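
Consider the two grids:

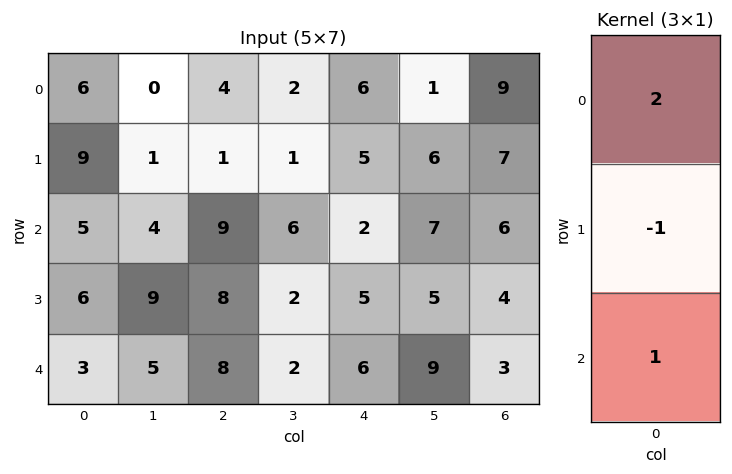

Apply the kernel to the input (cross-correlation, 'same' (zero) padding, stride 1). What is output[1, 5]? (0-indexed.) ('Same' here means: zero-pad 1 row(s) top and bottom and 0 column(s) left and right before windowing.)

The receptive field on the zero-padded input at this output position is [1 / 6 / 7]. Elementwise product with the kernel and sum: 1·2 + 6·-1 + 7·1.

3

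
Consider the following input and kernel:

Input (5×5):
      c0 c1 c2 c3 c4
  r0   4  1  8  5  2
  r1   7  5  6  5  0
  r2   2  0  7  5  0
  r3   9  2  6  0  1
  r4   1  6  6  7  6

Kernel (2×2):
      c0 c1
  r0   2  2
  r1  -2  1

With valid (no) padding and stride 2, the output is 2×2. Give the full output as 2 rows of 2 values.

Output[0,0]: The receptive field on the input at this output position is [4 1 / 7 5]. Elementwise product with the kernel and sum: 4·2 + 1·2 + 7·-2 + 5·1.
Output[0,1]: The receptive field on the input at this output position is [8 5 / 6 5]. Elementwise product with the kernel and sum: 8·2 + 5·2 + 6·-2 + 5·1.

1 19
-12 12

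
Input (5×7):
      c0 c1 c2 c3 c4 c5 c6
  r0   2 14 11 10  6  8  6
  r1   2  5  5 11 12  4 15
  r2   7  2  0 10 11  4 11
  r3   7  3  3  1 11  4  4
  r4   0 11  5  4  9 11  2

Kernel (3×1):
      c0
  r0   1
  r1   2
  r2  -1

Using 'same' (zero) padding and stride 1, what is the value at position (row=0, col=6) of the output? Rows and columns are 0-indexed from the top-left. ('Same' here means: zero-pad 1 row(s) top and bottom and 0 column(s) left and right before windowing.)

The receptive field on the zero-padded input at this output position is [0 / 6 / 15]. Elementwise product with the kernel and sum: 0·1 + 6·2 + 15·-1.

-3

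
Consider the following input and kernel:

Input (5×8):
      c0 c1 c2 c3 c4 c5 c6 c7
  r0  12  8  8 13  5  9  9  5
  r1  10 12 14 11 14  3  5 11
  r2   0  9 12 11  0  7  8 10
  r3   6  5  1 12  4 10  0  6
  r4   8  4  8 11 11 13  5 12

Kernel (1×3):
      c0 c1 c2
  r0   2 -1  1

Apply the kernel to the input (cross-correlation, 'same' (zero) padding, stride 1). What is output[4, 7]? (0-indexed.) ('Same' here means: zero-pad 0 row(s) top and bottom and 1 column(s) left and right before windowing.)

-2

The receptive field on the zero-padded input at this output position is [5 12 0]. Elementwise product with the kernel and sum: 5·2 + 12·-1 + 0·1.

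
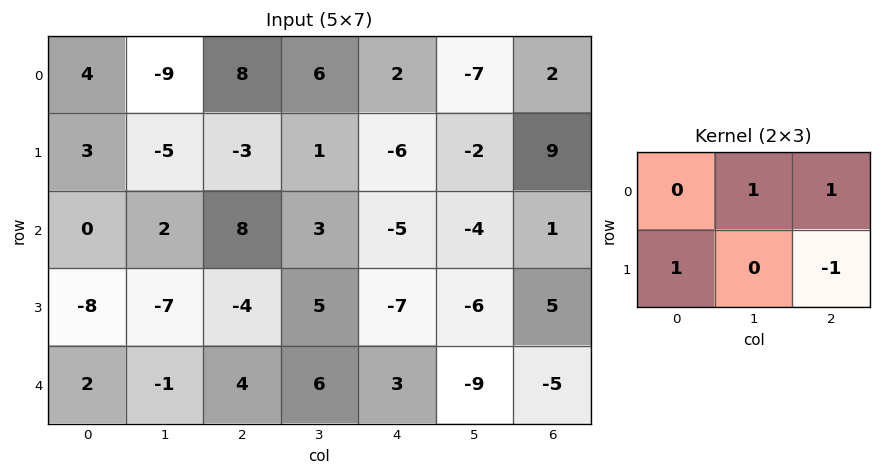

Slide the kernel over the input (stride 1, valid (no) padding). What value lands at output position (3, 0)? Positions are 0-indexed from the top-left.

The receptive field on the input at this output position is [-8 -7 -4 / 2 -1 4]. Elementwise product with the kernel and sum: -7·1 + -4·1 + 2·1 + 4·-1.

-13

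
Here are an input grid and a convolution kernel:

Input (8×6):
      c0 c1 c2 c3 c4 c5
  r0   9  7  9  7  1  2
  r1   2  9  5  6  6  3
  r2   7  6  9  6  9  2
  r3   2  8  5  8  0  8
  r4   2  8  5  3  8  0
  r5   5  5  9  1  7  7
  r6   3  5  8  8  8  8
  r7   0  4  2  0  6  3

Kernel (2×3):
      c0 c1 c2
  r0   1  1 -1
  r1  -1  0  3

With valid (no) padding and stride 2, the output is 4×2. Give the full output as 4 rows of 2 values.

Output[0,0]: The receptive field on the input at this output position is [9 7 9 / 2 9 5]. Elementwise product with the kernel and sum: 9·1 + 7·1 + 9·-1 + 2·-1 + 5·3.
Output[0,1]: The receptive field on the input at this output position is [9 7 1 / 5 6 6]. Elementwise product with the kernel and sum: 9·1 + 7·1 + 1·-1 + 5·-1 + 6·3.

20 28
17 1
27 12
6 24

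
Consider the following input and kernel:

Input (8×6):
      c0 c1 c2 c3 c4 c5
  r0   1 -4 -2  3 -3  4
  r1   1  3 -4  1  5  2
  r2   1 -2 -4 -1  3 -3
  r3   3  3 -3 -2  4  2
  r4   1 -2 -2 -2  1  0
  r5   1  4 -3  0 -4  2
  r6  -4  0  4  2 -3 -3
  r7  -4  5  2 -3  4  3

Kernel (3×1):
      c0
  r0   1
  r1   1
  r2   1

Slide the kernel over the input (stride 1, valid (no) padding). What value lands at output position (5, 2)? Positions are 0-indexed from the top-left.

3

The receptive field on the input at this output position is [-3 / 4 / 2]. Elementwise product with the kernel and sum: -3·1 + 4·1 + 2·1.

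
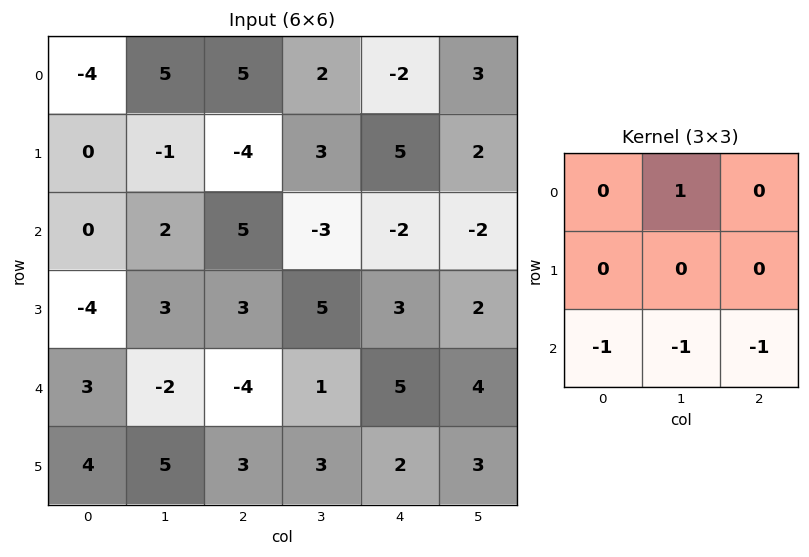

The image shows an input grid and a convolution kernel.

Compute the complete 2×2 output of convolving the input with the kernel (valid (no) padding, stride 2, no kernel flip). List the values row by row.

Output[0,0]: The receptive field on the input at this output position is [-4 5 5 / 0 -1 -4 / 0 2 5]. Elementwise product with the kernel and sum: 5·1 + 0·-1 + 2·-1 + 5·-1.
Output[0,1]: The receptive field on the input at this output position is [5 2 -2 / -4 3 5 / 5 -3 -2]. Elementwise product with the kernel and sum: 2·1 + 5·-1 + -3·-1 + -2·-1.

-2 2
5 -5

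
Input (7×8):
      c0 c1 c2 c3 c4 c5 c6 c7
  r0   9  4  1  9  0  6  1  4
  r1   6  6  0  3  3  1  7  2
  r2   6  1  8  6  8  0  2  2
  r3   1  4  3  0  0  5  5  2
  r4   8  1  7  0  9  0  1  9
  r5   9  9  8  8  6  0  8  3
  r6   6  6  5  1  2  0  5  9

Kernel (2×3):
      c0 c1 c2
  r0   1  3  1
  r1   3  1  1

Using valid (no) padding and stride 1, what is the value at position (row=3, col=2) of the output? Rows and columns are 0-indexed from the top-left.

33

The receptive field on the input at this output position is [3 0 0 / 7 0 9]. Elementwise product with the kernel and sum: 3·1 + 0·3 + 0·1 + 7·3 + 0·1 + 9·1.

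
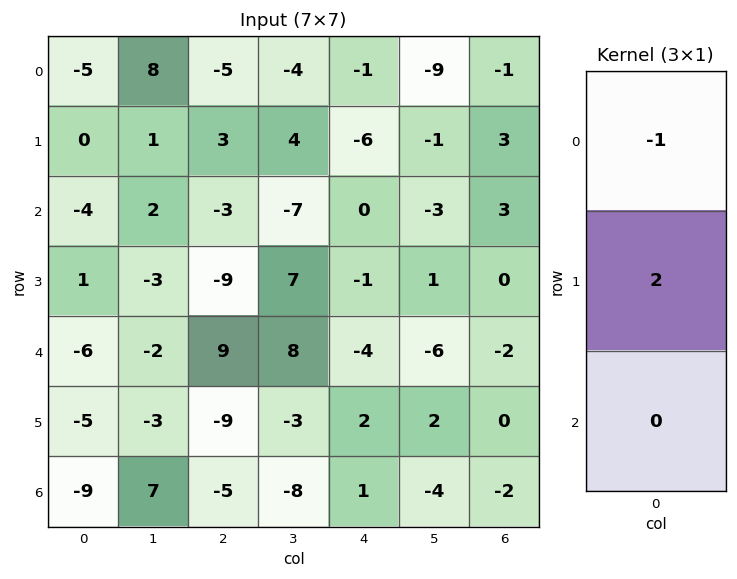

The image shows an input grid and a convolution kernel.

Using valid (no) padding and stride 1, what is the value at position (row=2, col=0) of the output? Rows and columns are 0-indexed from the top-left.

6

The receptive field on the input at this output position is [-4 / 1 / -6]. Elementwise product with the kernel and sum: -4·-1 + 1·2.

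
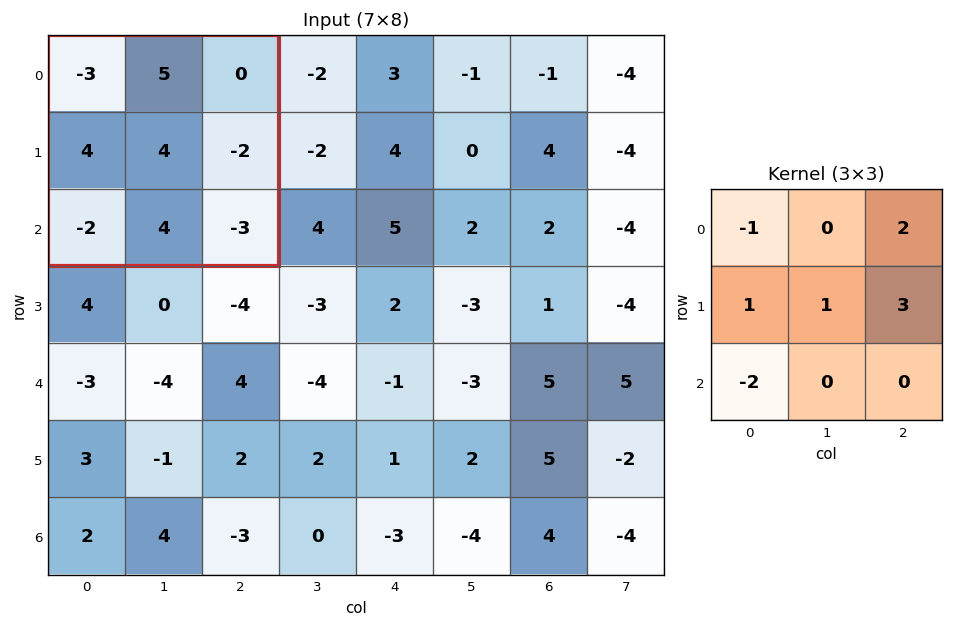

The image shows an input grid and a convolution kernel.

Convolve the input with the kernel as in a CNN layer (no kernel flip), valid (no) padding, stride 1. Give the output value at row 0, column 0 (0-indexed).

The receptive field on the input at this output position is [-3 5 0 / 4 4 -2 / -2 4 -3]. Elementwise product with the kernel and sum: -3·-1 + 0·2 + 4·1 + 4·1 + -2·3 + -2·-2.

9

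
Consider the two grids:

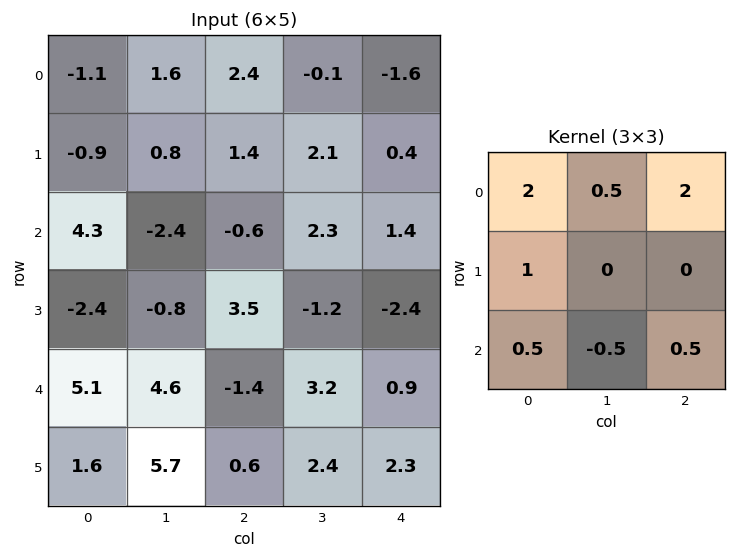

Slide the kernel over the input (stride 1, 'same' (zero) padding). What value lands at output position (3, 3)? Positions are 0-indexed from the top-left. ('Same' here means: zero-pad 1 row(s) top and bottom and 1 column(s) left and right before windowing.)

The receptive field on the zero-padded input at this output position is [-0.6 2.3 1.4 / 3.5 -1.2 -2.4 / -1.4 3.2 0.9]. Elementwise product with the kernel and sum: -0.6·2 + 2.3·0.5 + 1.4·2 + 3.5·1 + -1.4·0.5 + 3.2·-0.5 + 0.9·0.5.

4.4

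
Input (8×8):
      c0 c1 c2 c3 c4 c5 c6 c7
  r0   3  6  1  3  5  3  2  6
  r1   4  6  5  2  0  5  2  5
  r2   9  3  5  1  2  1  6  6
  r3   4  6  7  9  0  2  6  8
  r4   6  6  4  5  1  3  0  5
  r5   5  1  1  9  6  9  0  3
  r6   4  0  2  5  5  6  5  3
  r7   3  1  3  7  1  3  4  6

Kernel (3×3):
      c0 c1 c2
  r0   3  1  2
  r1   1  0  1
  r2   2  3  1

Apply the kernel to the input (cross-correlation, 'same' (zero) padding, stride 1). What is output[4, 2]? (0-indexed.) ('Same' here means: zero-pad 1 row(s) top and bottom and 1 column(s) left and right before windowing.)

68

The receptive field on the zero-padded input at this output position is [6 7 9 / 6 4 5 / 1 1 9]. Elementwise product with the kernel and sum: 6·3 + 7·1 + 9·2 + 6·1 + 5·1 + 1·2 + 1·3 + 9·1.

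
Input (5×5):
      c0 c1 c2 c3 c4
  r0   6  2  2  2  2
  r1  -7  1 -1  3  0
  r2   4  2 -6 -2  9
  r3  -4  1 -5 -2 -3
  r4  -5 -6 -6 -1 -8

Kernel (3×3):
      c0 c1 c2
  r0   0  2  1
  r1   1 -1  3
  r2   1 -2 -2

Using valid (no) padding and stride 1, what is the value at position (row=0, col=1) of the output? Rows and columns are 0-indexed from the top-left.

35

The receptive field on the input at this output position is [2 2 2 / 1 -1 3 / 2 -6 -2]. Elementwise product with the kernel and sum: 2·2 + 2·1 + 1·1 + -1·-1 + 3·3 + 2·1 + -6·-2 + -2·-2.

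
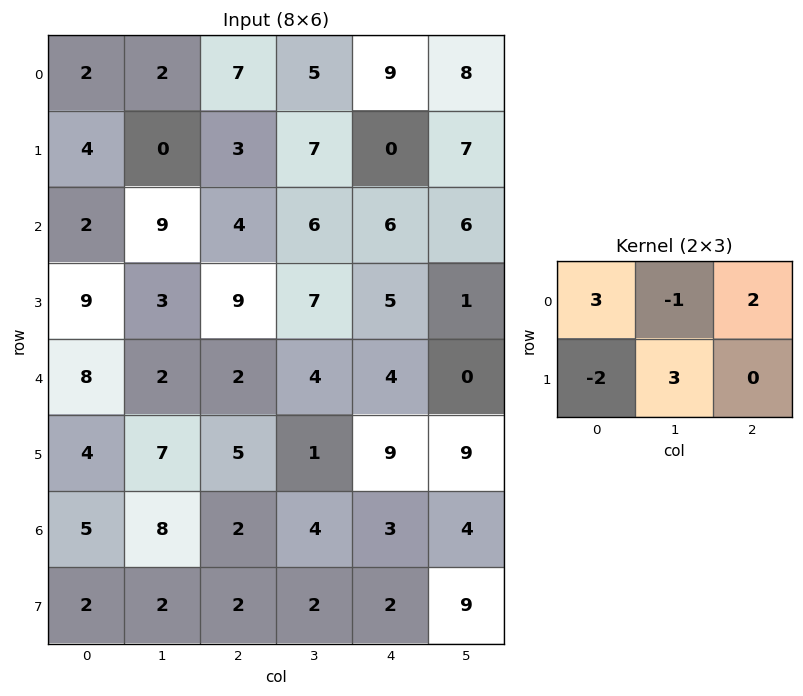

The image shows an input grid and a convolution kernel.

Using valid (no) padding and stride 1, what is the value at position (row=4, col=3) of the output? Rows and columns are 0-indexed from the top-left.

33

The receptive field on the input at this output position is [4 4 0 / 1 9 9]. Elementwise product with the kernel and sum: 4·3 + 4·-1 + 0·2 + 1·-2 + 9·3.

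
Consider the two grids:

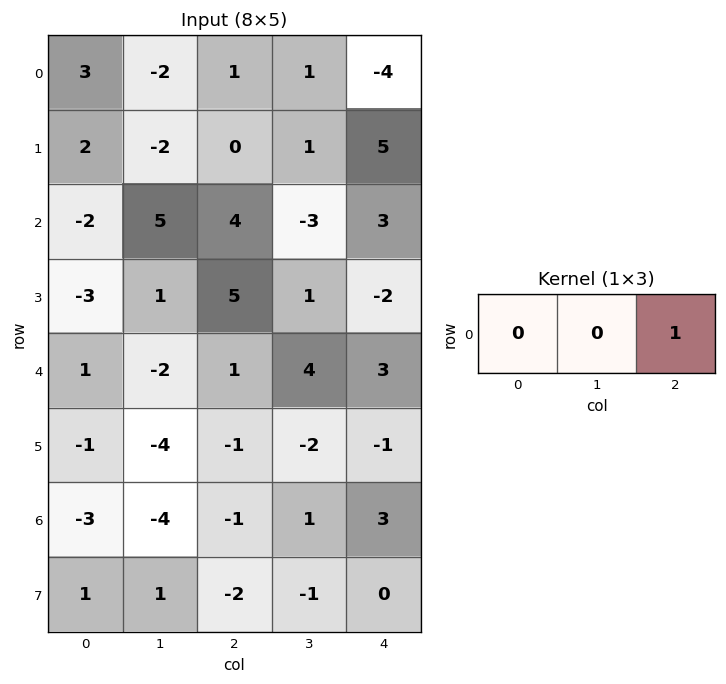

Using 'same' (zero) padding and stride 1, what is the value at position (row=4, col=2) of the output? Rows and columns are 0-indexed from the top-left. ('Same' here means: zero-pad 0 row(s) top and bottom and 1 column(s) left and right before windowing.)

The receptive field on the zero-padded input at this output position is [-2 1 4]. Elementwise product with the kernel and sum: 4·1.

4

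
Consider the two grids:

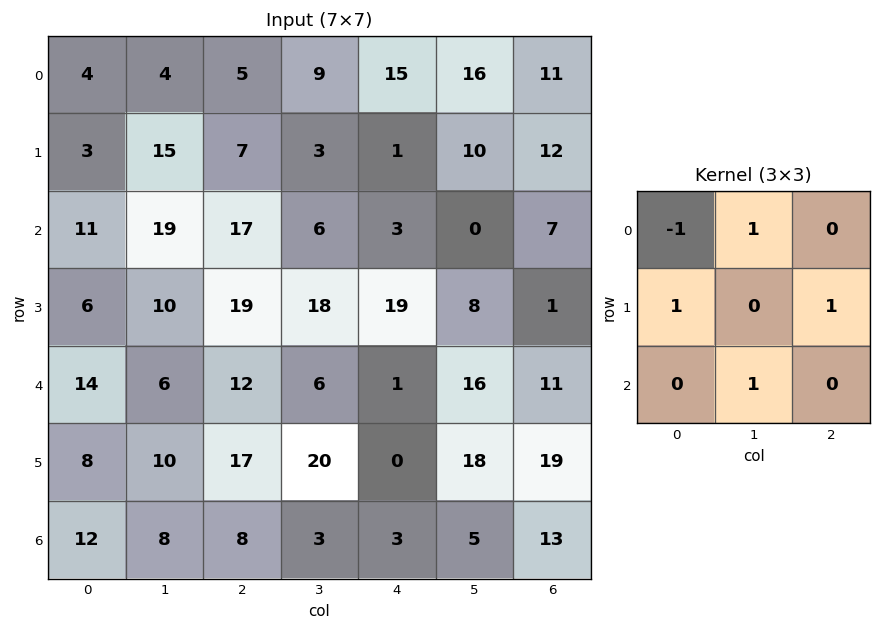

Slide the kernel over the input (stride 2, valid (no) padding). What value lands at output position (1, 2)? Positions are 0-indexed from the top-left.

33

The receptive field on the input at this output position is [3 0 7 / 19 8 1 / 1 16 11]. Elementwise product with the kernel and sum: 3·-1 + 0·1 + 19·1 + 1·1 + 16·1.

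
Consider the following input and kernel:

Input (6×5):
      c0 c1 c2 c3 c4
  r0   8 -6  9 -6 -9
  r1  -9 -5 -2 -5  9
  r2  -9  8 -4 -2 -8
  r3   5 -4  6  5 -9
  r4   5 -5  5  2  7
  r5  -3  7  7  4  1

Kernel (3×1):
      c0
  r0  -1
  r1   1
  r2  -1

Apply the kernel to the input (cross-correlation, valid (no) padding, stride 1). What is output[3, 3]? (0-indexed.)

The receptive field on the input at this output position is [5 / 2 / 4]. Elementwise product with the kernel and sum: 5·-1 + 2·1 + 4·-1.

-7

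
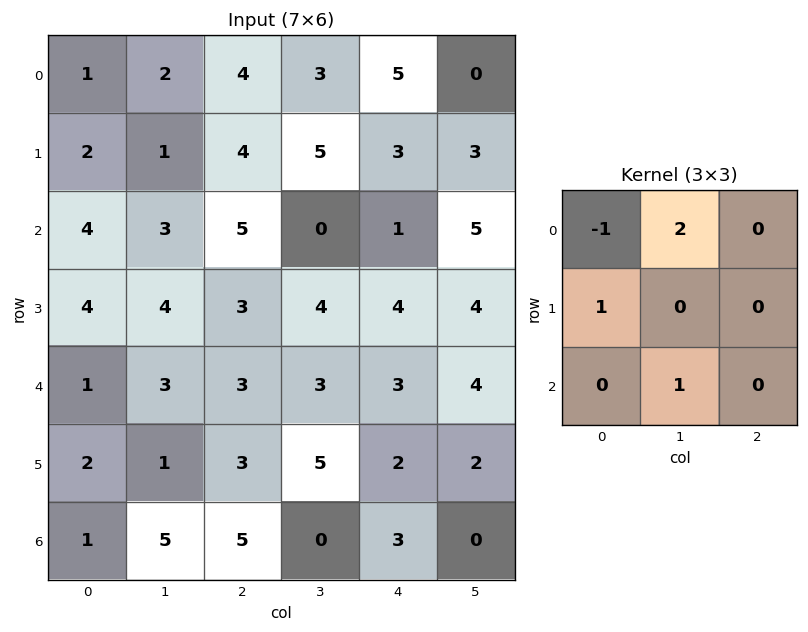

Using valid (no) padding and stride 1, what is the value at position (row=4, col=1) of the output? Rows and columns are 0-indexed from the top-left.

9

The receptive field on the input at this output position is [3 3 3 / 1 3 5 / 5 5 0]. Elementwise product with the kernel and sum: 3·-1 + 3·2 + 1·1 + 5·1.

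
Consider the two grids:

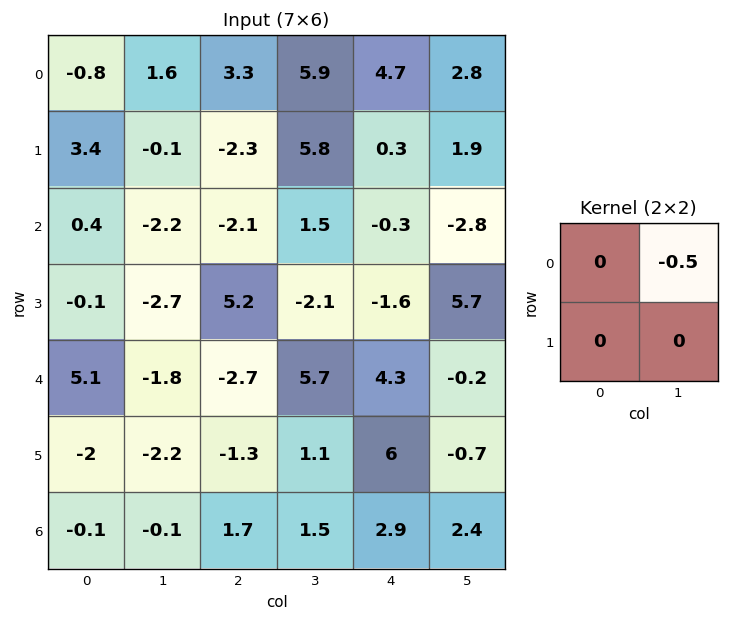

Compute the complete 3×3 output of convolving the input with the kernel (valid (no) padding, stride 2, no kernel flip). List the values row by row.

-0.8 -2.95 -1.4
1.1 -0.75 1.4
0.9 -2.85 0.1

Output[0,0]: The receptive field on the input at this output position is [-0.8 1.6 / 3.4 -0.1]. Elementwise product with the kernel and sum: 1.6·-0.5.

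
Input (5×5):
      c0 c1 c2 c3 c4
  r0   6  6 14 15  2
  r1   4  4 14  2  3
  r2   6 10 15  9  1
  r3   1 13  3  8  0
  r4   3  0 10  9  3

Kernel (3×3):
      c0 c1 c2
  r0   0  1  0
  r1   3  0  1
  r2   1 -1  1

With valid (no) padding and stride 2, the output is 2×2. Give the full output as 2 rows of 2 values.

43 67
29 22

Output[0,0]: The receptive field on the input at this output position is [6 6 14 / 4 4 14 / 6 10 15]. Elementwise product with the kernel and sum: 6·1 + 4·3 + 14·1 + 6·1 + 10·-1 + 15·1.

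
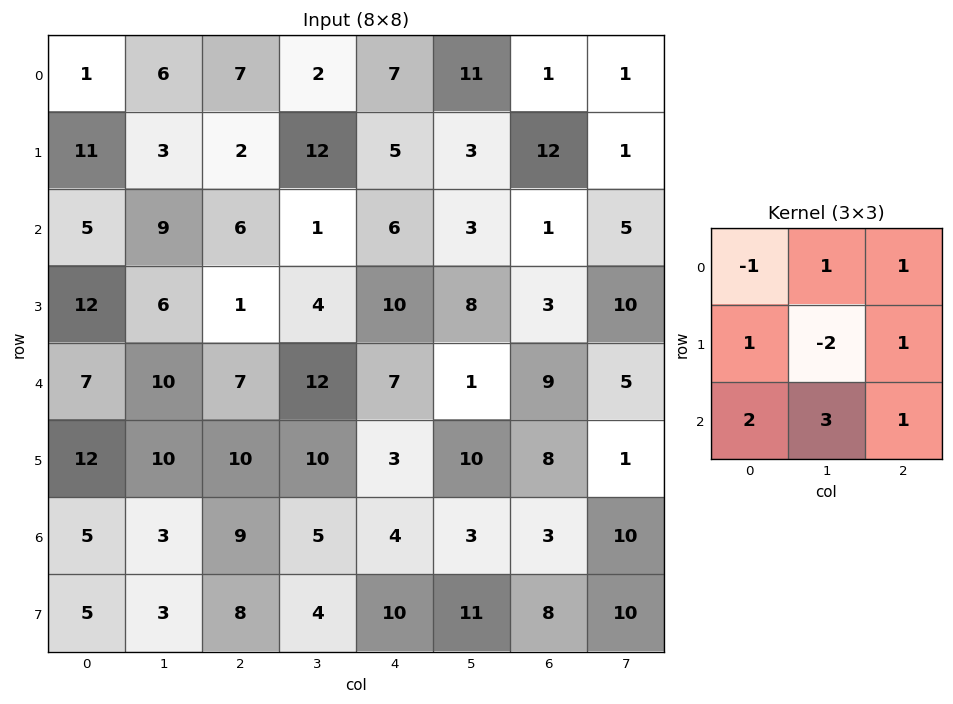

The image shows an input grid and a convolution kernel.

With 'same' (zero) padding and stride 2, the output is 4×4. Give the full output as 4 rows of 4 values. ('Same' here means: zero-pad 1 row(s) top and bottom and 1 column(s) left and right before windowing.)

40 18 41 53
55 28 34 51
60 67 52 38
33 34 52 62

Output[0,0]: The receptive field on the zero-padded input at this output position is [0 0 0 / 0 1 6 / 0 11 3]. Elementwise product with the kernel and sum: 0·-1 + 0·1 + 0·1 + 0·1 + 1·-2 + 6·1 + 0·2 + 11·3 + 3·1.
Output[0,1]: The receptive field on the zero-padded input at this output position is [0 0 0 / 6 7 2 / 3 2 12]. Elementwise product with the kernel and sum: 0·-1 + 0·1 + 0·1 + 6·1 + 7·-2 + 2·1 + 3·2 + 2·3 + 12·1.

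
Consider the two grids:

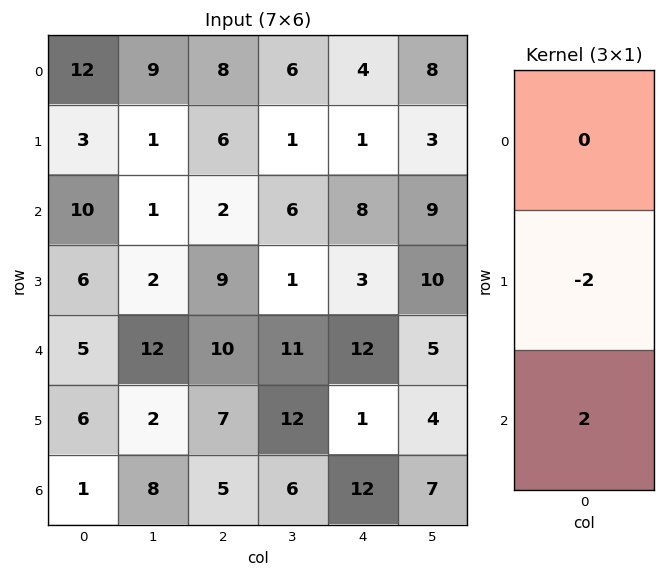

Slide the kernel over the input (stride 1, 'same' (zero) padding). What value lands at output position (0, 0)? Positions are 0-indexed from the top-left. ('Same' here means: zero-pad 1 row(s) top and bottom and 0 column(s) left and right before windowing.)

-18

The receptive field on the zero-padded input at this output position is [0 / 12 / 3]. Elementwise product with the kernel and sum: 12·-2 + 3·2.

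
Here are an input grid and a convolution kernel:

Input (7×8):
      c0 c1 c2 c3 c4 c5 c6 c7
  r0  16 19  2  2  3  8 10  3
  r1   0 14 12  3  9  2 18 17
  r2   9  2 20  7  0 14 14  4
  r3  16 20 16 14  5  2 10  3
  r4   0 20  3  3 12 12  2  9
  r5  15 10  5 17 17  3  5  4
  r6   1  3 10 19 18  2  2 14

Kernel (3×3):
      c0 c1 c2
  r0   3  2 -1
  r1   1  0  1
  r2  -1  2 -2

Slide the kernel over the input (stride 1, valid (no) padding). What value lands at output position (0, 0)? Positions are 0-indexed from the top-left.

51

The receptive field on the input at this output position is [16 19 2 / 0 14 12 / 9 2 20]. Elementwise product with the kernel and sum: 16·3 + 19·2 + 2·-1 + 0·1 + 12·1 + 9·-1 + 2·2 + 20·-2.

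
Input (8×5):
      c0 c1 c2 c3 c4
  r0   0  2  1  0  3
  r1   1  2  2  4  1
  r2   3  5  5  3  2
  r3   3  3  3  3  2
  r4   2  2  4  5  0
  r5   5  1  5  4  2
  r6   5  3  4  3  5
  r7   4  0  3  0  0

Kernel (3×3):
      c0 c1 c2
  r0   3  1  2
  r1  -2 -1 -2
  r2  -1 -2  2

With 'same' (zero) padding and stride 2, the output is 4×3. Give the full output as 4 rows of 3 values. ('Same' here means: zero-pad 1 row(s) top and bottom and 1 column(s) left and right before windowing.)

Output[0,0]: The receptive field on the zero-padded input at this output position is [0 0 0 / 0 0 2 / 0 1 2]. Elementwise product with the kernel and sum: 0·3 + 0·1 + 0·2 + 0·-2 + 0·-1 + 2·-2 + 0·-1 + 1·-2 + 2·2.
Output[0,1]: The receptive field on the zero-padded input at this output position is [0 0 0 / 2 1 0 / 2 2 4]. Elementwise product with the kernel and sum: 0·3 + 0·1 + 0·2 + 2·-2 + 1·-1 + 0·-2 + 2·-1 + 2·-2 + 4·2.

-2 -3 -9
-8 -8 -2
-5 -3 -7
-12 -6 3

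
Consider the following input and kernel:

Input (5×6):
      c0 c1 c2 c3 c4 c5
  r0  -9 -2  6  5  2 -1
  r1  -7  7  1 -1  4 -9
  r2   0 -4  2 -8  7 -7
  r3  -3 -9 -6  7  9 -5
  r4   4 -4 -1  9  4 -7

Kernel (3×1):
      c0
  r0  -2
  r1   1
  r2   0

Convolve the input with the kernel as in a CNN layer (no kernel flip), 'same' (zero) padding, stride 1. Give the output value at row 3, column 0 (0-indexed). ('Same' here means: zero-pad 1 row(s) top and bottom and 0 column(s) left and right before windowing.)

The receptive field on the zero-padded input at this output position is [0 / -3 / 4]. Elementwise product with the kernel and sum: 0·-2 + -3·1.

-3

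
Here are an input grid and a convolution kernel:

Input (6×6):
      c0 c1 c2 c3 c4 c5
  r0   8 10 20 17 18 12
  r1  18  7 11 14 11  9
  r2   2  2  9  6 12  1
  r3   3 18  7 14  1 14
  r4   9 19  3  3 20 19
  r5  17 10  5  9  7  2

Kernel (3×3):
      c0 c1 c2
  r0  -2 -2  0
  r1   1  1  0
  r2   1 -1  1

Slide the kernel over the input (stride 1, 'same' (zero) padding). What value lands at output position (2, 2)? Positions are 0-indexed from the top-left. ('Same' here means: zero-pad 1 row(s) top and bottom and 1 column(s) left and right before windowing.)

The receptive field on the zero-padded input at this output position is [7 11 14 / 2 9 6 / 18 7 14]. Elementwise product with the kernel and sum: 7·-2 + 11·-2 + 2·1 + 9·1 + 18·1 + 7·-1 + 14·1.

0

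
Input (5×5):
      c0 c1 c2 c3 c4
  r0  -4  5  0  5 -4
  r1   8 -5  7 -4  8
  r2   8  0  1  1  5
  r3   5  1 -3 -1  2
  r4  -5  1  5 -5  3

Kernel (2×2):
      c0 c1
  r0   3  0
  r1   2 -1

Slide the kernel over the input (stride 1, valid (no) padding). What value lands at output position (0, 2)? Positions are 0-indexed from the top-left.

18

The receptive field on the input at this output position is [0 5 / 7 -4]. Elementwise product with the kernel and sum: 0·3 + 7·2 + -4·-1.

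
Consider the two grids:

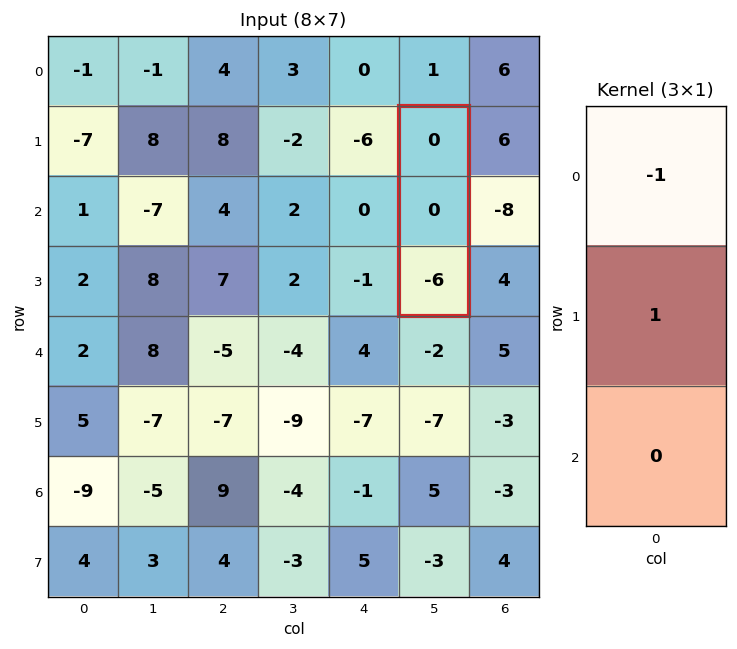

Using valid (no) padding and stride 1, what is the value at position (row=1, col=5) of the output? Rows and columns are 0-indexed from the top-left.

0

The receptive field on the input at this output position is [0 / 0 / -6]. Elementwise product with the kernel and sum: 0·-1 + 0·1.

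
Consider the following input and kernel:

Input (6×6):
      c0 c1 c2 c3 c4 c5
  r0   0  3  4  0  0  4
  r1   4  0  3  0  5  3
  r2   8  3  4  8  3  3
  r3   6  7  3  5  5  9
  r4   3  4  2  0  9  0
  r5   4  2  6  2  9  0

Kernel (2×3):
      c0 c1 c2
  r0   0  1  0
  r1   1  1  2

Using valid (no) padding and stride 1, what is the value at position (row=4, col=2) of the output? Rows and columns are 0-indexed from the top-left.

The receptive field on the input at this output position is [2 0 9 / 6 2 9]. Elementwise product with the kernel and sum: 0·1 + 6·1 + 2·1 + 9·2.

26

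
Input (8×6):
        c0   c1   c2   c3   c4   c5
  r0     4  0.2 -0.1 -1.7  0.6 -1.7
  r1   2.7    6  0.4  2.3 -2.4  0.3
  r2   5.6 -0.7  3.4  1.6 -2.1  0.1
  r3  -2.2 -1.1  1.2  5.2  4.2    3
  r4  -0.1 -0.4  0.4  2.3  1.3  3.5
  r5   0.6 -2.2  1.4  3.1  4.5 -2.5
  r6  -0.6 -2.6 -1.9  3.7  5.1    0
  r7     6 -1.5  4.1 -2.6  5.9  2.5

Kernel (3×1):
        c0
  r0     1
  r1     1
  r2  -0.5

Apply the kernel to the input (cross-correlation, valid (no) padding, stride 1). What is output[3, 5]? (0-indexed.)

7.75

The receptive field on the input at this output position is [3 / 3.5 / -2.5]. Elementwise product with the kernel and sum: 3·1 + 3.5·1 + -2.5·-0.5.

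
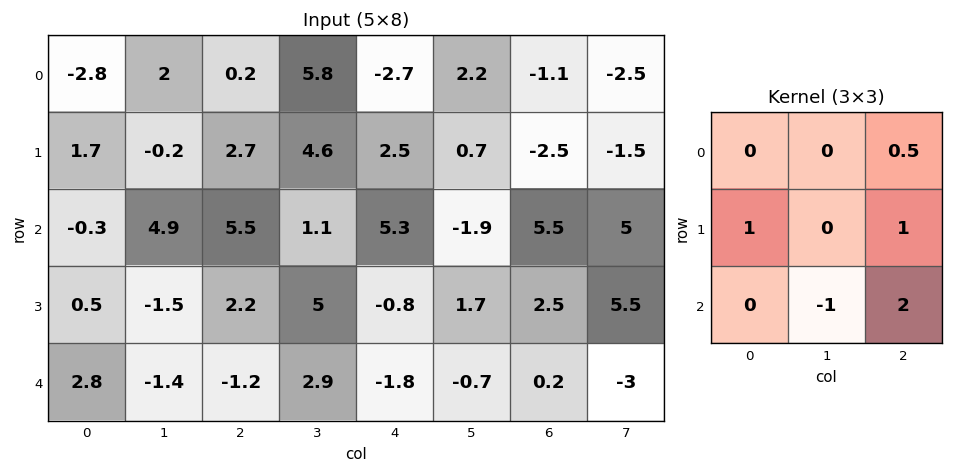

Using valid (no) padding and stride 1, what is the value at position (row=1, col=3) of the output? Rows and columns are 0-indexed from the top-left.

3.75

The receptive field on the input at this output position is [4.6 2.5 0.7 / 1.1 5.3 -1.9 / 5 -0.8 1.7]. Elementwise product with the kernel and sum: 0.7·0.5 + 1.1·1 + -1.9·1 + -0.8·-1 + 1.7·2.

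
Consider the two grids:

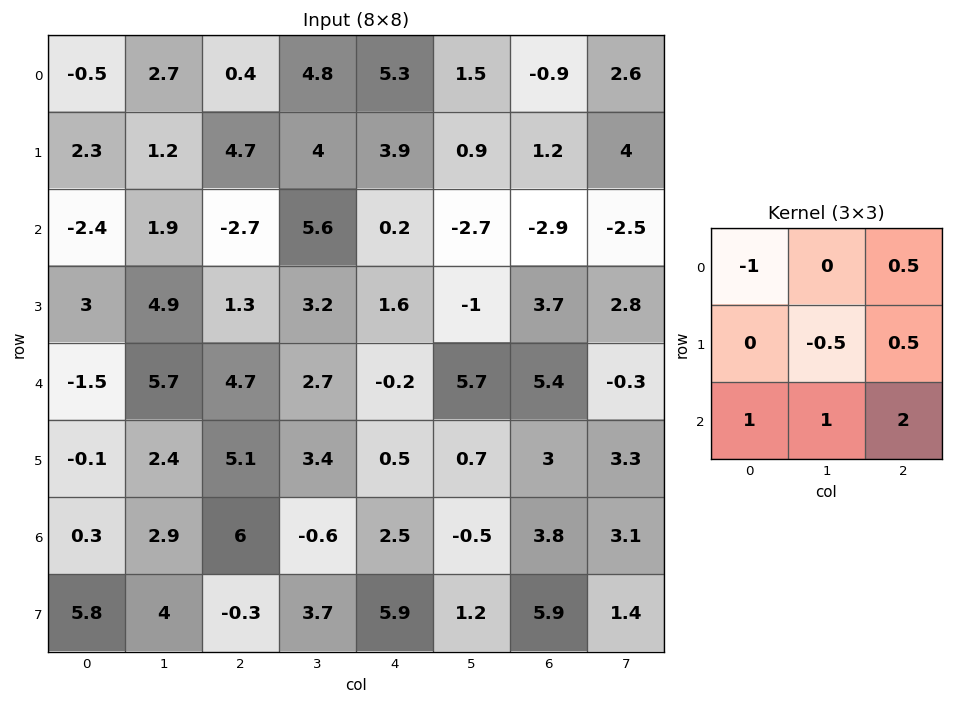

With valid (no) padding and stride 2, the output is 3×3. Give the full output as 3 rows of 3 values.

Output[0,0]: The receptive field on the input at this output position is [-0.5 2.7 0.4 / 2.3 1.2 4.7 / -2.4 1.9 -2.7]. Elementwise product with the kernel and sum: -0.5·-1 + 0.4·0.5 + 1.2·-0.5 + 4.7·0.5 + -2.4·1 + 1.9·1 + -2.7·2.
Output[0,1]: The receptive field on the input at this output position is [0.4 4.8 5.3 / 4.7 4 3.9 / -2.7 5.6 0.2]. Elementwise product with the kernel and sum: 0.4·-1 + 5.3·0.5 + 4·-0.5 + 3.9·0.5 + -2.7·1 + 5.6·1 + 0.2·2.

-3.45 5.5 -13.9
12.85 9 17
20.4 4.15 13.65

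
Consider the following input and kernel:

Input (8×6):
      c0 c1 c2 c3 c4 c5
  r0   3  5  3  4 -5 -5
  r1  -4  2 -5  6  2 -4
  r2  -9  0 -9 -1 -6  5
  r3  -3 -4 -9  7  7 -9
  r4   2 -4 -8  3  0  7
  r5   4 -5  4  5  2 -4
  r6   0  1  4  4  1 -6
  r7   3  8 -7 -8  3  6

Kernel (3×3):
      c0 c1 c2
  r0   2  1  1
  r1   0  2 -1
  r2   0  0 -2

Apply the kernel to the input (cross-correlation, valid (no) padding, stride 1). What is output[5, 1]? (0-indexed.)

The receptive field on the input at this output position is [-5 4 5 / 1 4 4 / 8 -7 -8]. Elementwise product with the kernel and sum: -5·2 + 4·1 + 5·1 + 4·2 + 4·-1 + -8·-2.

19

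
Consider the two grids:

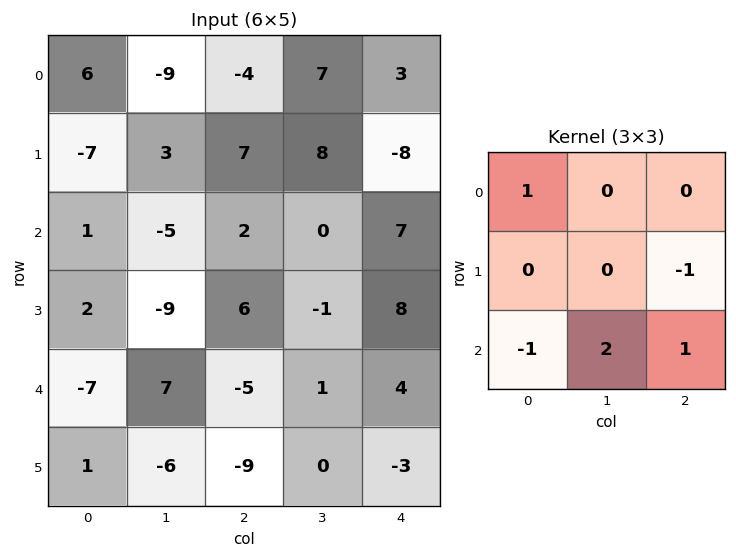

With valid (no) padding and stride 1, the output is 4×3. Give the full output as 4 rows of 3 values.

-10 -8 9
-23 23 0
11 -20 5
-15 -22 8

Output[0,0]: The receptive field on the input at this output position is [6 -9 -4 / -7 3 7 / 1 -5 2]. Elementwise product with the kernel and sum: 6·1 + 7·-1 + 1·-1 + -5·2 + 2·1.
Output[0,1]: The receptive field on the input at this output position is [-9 -4 7 / 3 7 8 / -5 2 0]. Elementwise product with the kernel and sum: -9·1 + 8·-1 + -5·-1 + 2·2 + 0·1.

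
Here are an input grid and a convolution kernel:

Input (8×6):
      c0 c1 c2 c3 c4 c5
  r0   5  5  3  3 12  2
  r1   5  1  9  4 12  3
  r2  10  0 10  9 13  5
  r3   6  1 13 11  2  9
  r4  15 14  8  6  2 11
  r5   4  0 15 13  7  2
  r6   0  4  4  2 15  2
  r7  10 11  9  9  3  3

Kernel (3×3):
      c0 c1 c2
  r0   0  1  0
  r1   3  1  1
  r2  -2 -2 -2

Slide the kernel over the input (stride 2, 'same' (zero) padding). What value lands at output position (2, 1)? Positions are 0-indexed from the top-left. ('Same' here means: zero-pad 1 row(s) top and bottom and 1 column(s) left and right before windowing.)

The receptive field on the zero-padded input at this output position is [1 13 11 / 14 8 6 / 0 15 13]. Elementwise product with the kernel and sum: 13·1 + 14·3 + 8·1 + 6·1 + 0·-2 + 15·-2 + 13·-2.

13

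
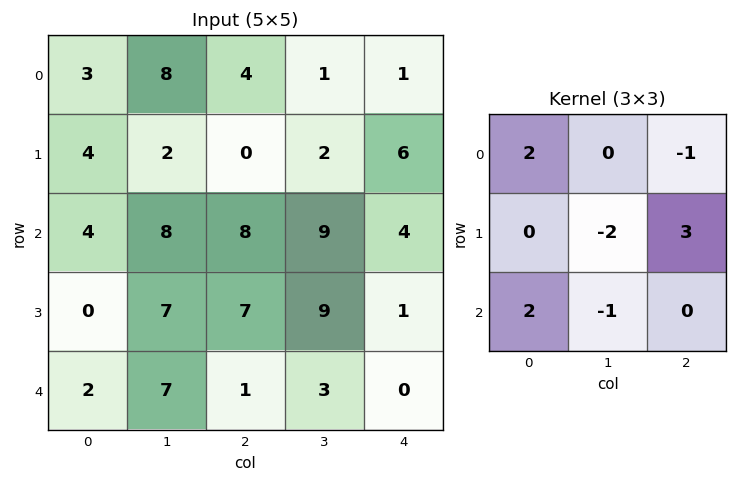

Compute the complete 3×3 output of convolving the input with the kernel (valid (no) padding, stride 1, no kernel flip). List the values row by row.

-2 29 28
9 20 -7
4 33 -4

Output[0,0]: The receptive field on the input at this output position is [3 8 4 / 4 2 0 / 4 8 8]. Elementwise product with the kernel and sum: 3·2 + 4·-1 + 2·-2 + 0·3 + 4·2 + 8·-1.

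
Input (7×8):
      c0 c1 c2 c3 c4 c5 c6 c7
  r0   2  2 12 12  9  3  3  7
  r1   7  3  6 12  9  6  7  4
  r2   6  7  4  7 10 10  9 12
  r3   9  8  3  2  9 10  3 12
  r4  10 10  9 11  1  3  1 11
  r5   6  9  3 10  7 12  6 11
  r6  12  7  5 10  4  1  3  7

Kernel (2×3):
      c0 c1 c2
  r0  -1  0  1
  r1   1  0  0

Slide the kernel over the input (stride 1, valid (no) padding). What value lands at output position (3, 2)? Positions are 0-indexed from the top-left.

The receptive field on the input at this output position is [3 2 9 / 9 11 1]. Elementwise product with the kernel and sum: 3·-1 + 9·1 + 9·1.

15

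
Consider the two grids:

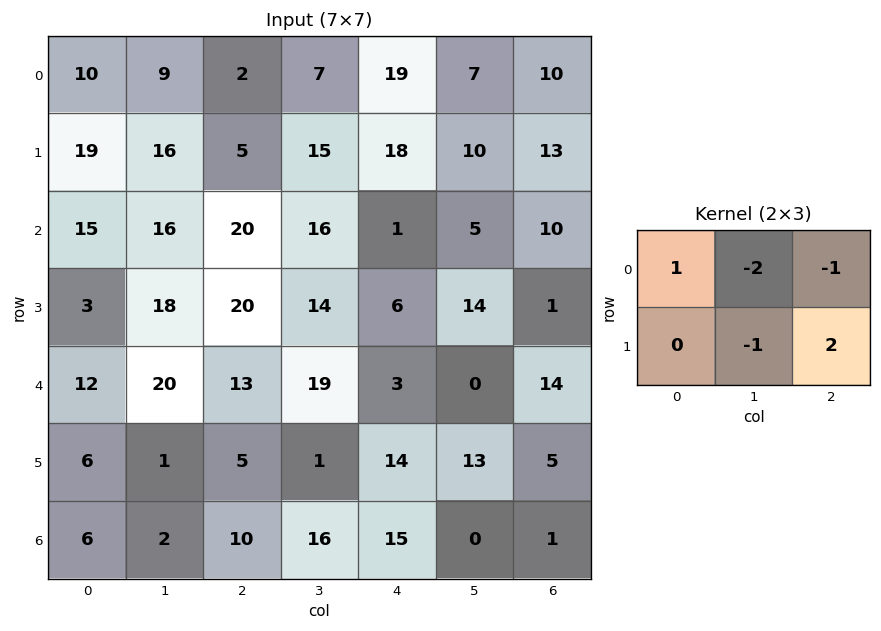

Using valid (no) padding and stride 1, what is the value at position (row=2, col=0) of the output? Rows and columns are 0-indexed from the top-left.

The receptive field on the input at this output position is [15 16 20 / 3 18 20]. Elementwise product with the kernel and sum: 15·1 + 16·-2 + 20·-1 + 18·-1 + 20·2.

-15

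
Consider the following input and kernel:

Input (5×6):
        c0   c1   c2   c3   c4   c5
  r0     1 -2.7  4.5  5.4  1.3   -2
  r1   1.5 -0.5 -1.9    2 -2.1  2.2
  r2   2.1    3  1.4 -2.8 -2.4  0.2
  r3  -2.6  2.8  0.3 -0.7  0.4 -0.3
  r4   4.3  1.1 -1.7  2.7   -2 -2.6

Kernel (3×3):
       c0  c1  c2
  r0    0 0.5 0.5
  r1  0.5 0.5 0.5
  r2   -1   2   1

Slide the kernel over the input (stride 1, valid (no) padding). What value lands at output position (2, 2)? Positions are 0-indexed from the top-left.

The receptive field on the input at this output position is [1.4 -2.8 -2.4 / 0.3 -0.7 0.4 / -1.7 2.7 -2]. Elementwise product with the kernel and sum: -2.8·0.5 + -2.4·0.5 + 0.3·0.5 + -0.7·0.5 + 0.4·0.5 + -1.7·-1 + 2.7·2 + -2·1.

2.5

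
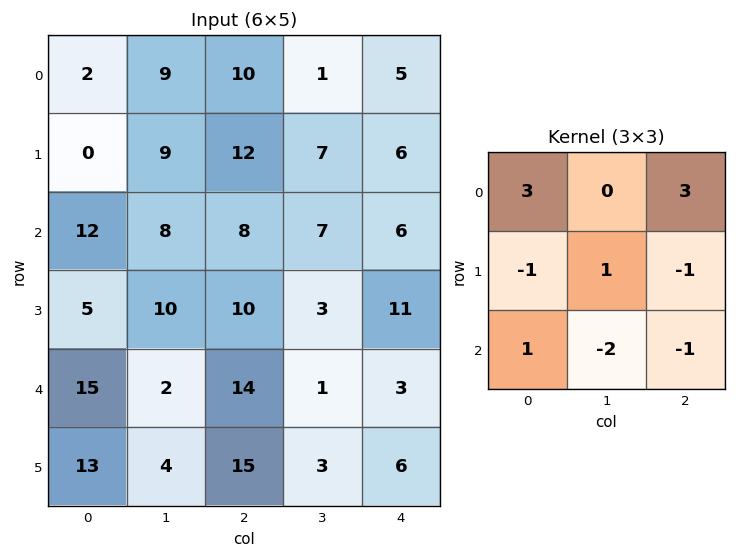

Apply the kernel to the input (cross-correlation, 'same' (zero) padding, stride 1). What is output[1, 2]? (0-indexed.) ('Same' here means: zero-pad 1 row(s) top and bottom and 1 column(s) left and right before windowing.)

11

The receptive field on the zero-padded input at this output position is [9 10 1 / 9 12 7 / 8 8 7]. Elementwise product with the kernel and sum: 9·3 + 1·3 + 9·-1 + 12·1 + 7·-1 + 8·1 + 8·-2 + 7·-1.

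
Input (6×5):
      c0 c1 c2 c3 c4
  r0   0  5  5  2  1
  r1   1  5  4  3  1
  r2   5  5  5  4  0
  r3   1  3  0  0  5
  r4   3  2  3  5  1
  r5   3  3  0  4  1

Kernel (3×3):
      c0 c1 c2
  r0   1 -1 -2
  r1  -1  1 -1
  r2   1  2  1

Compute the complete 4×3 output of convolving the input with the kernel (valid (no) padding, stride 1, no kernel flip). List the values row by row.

5 11 12
-10 -6 3
2 2 10
3 6 0

Output[0,0]: The receptive field on the input at this output position is [0 5 5 / 1 5 4 / 5 5 5]. Elementwise product with the kernel and sum: 0·1 + 5·-1 + 5·-2 + 1·-1 + 5·1 + 4·-1 + 5·1 + 5·2 + 5·1.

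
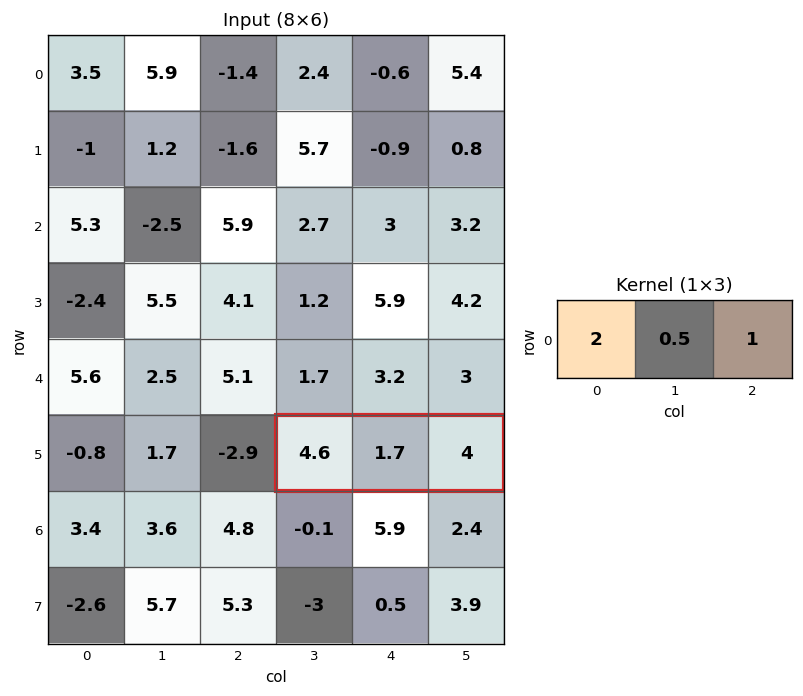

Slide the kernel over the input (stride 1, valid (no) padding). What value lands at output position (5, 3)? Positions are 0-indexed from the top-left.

The receptive field on the input at this output position is [4.6 1.7 4]. Elementwise product with the kernel and sum: 4.6·2 + 1.7·0.5 + 4·1.

14.05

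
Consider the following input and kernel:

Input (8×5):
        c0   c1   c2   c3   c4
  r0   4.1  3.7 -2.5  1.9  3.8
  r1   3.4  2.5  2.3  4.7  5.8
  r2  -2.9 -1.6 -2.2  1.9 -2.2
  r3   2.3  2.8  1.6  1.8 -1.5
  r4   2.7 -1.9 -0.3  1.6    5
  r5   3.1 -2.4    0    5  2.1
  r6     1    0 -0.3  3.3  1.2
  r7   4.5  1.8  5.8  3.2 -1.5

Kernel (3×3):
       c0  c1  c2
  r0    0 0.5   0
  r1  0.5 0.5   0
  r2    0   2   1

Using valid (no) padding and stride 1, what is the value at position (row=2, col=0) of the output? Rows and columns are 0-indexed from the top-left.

The receptive field on the input at this output position is [-2.9 -1.6 -2.2 / 2.3 2.8 1.6 / 2.7 -1.9 -0.3]. Elementwise product with the kernel and sum: -1.6·0.5 + 2.3·0.5 + 2.8·0.5 + -1.9·2 + -0.3·1.

-2.35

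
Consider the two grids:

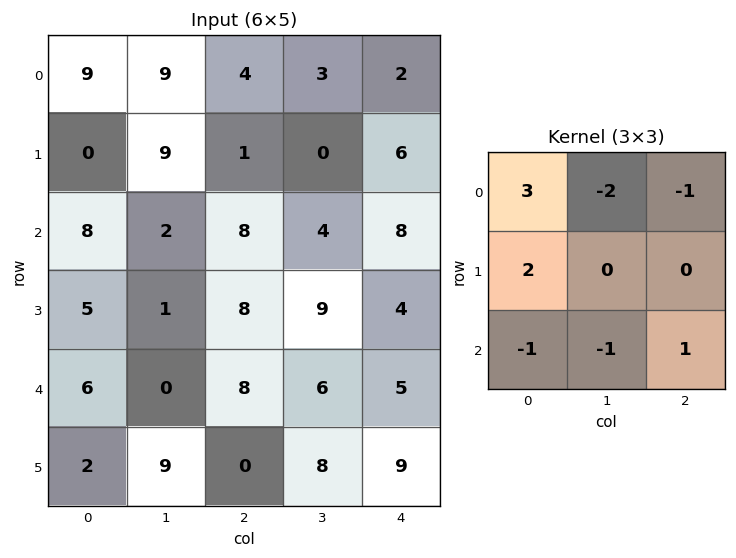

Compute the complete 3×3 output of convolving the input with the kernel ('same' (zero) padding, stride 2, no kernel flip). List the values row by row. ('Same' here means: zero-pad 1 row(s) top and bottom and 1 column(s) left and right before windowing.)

Output[0,0]: The receptive field on the zero-padded input at this output position is [0 0 0 / 0 9 9 / 0 0 9]. Elementwise product with the kernel and sum: 0·3 + 0·-2 + 0·-1 + 0·2 + 0·-1 + 0·-1 + 9·1.
Output[0,1]: The receptive field on the zero-padded input at this output position is [0 0 0 / 9 4 3 / 9 1 0]. Elementwise product with the kernel and sum: 0·3 + 0·-2 + 0·-1 + 9·2 + 9·-1 + 1·-1 + 0·1.

9 8 0
-13 29 -17
-4 -23 14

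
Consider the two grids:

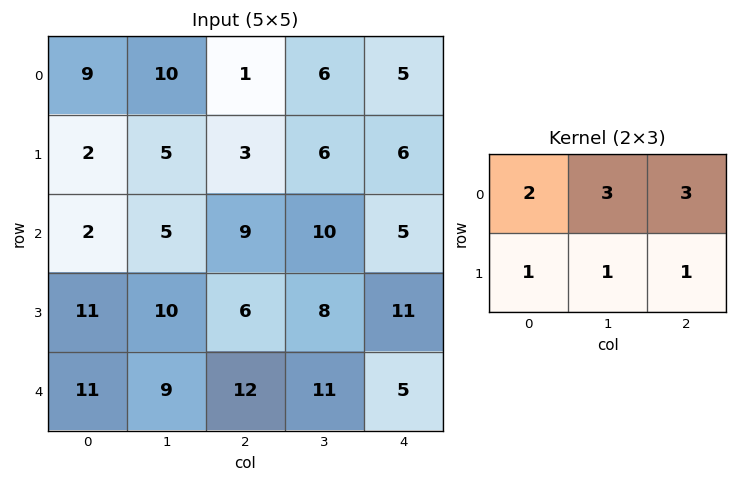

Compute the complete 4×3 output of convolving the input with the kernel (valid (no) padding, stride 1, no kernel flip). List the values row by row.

61 55 50
44 61 66
73 91 88
102 94 97

Output[0,0]: The receptive field on the input at this output position is [9 10 1 / 2 5 3]. Elementwise product with the kernel and sum: 9·2 + 10·3 + 1·3 + 2·1 + 5·1 + 3·1.
Output[0,1]: The receptive field on the input at this output position is [10 1 6 / 5 3 6]. Elementwise product with the kernel and sum: 10·2 + 1·3 + 6·3 + 5·1 + 3·1 + 6·1.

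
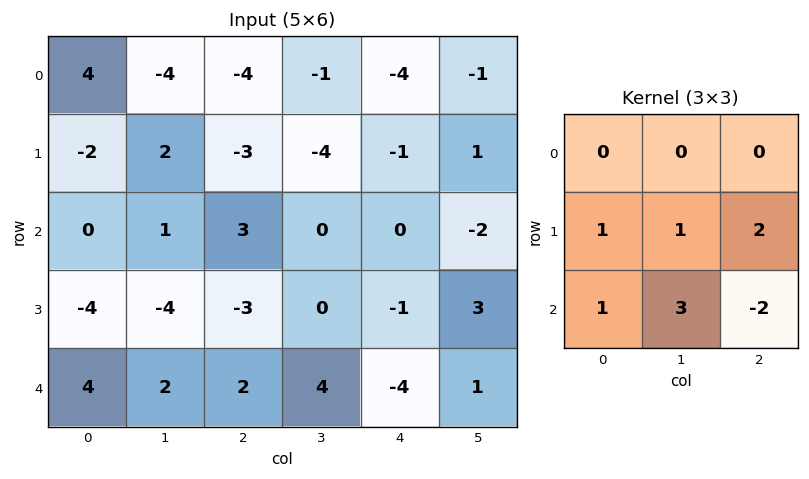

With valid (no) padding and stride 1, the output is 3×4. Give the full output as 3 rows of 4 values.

-9 1 -6 1
-3 -9 2 -13
-8 -7 17 -5

Output[0,0]: The receptive field on the input at this output position is [4 -4 -4 / -2 2 -3 / 0 1 3]. Elementwise product with the kernel and sum: -2·1 + 2·1 + -3·2 + 0·1 + 1·3 + 3·-2.
Output[0,1]: The receptive field on the input at this output position is [-4 -4 -1 / 2 -3 -4 / 1 3 0]. Elementwise product with the kernel and sum: 2·1 + -3·1 + -4·2 + 1·1 + 3·3 + 0·-2.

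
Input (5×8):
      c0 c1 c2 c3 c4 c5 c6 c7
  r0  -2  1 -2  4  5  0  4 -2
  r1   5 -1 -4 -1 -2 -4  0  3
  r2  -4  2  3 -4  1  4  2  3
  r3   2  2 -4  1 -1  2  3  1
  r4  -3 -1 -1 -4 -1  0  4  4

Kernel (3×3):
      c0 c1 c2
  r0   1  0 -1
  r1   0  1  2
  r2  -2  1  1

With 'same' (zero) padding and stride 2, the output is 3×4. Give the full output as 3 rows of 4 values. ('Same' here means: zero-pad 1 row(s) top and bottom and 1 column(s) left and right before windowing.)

4 3 1 11
5 -12 11 1
-7 -8 -2 13

Output[0,0]: The receptive field on the zero-padded input at this output position is [0 0 0 / 0 -2 1 / 0 5 -1]. Elementwise product with the kernel and sum: 0·1 + 0·-1 + -2·1 + 1·2 + 0·-2 + 5·1 + -1·1.
Output[0,1]: The receptive field on the zero-padded input at this output position is [0 0 0 / 1 -2 4 / -1 -4 -1]. Elementwise product with the kernel and sum: 0·1 + 0·-1 + -2·1 + 4·2 + -1·-2 + -4·1 + -1·1.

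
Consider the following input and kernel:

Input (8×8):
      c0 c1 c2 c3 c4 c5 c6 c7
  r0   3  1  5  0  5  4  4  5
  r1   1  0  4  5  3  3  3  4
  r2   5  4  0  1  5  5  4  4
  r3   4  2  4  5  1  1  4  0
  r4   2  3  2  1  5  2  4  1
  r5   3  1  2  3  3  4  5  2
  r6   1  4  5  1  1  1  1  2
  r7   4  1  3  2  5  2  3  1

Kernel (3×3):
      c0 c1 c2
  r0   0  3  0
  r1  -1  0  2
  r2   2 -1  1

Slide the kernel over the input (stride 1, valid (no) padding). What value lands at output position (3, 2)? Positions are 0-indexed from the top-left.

27

The receptive field on the input at this output position is [4 5 1 / 2 1 5 / 2 3 3]. Elementwise product with the kernel and sum: 5·3 + 2·-1 + 5·2 + 2·2 + 3·-1 + 3·1.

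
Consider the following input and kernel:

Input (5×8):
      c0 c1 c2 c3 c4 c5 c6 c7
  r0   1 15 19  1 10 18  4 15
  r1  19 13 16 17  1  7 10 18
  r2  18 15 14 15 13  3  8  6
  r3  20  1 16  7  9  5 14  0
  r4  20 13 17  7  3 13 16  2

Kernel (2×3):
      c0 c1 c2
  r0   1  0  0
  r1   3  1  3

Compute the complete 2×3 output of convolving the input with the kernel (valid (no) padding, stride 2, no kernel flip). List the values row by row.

Output[0,0]: The receptive field on the input at this output position is [1 15 19 / 19 13 16]. Elementwise product with the kernel and sum: 1·1 + 19·3 + 13·1 + 16·3.
Output[0,1]: The receptive field on the input at this output position is [19 1 10 / 16 17 1]. Elementwise product with the kernel and sum: 19·1 + 16·3 + 17·1 + 1·3.

119 87 50
127 96 87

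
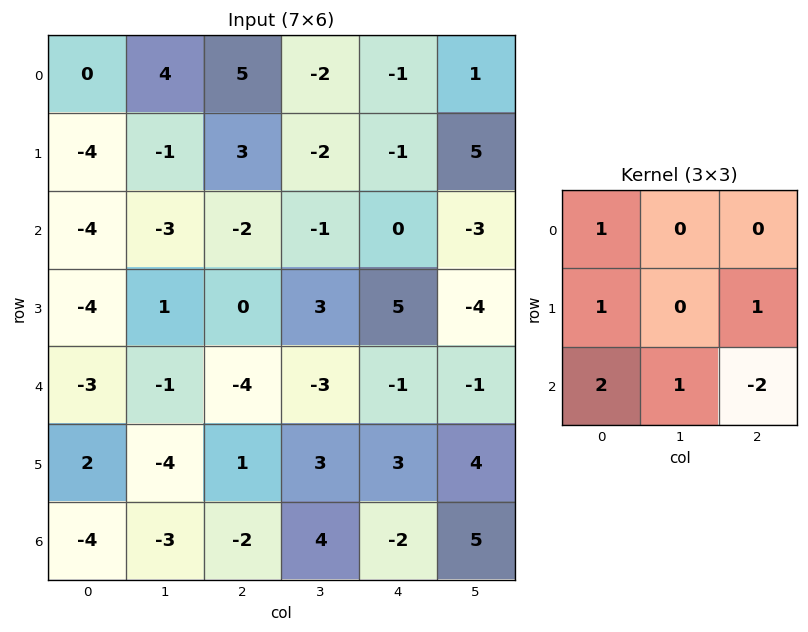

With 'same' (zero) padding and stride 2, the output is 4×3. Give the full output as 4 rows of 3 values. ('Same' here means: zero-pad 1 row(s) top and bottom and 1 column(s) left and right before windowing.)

Output[0,0]: The receptive field on the zero-padded input at this output position is [0 0 0 / 0 0 4 / 0 -4 -1]. Elementwise product with the kernel and sum: 0·1 + 0·1 + 4·1 + 0·2 + -4·1 + -1·-2.

2 7 -16
-9 -9 13
9 -16 0
-3 -3 12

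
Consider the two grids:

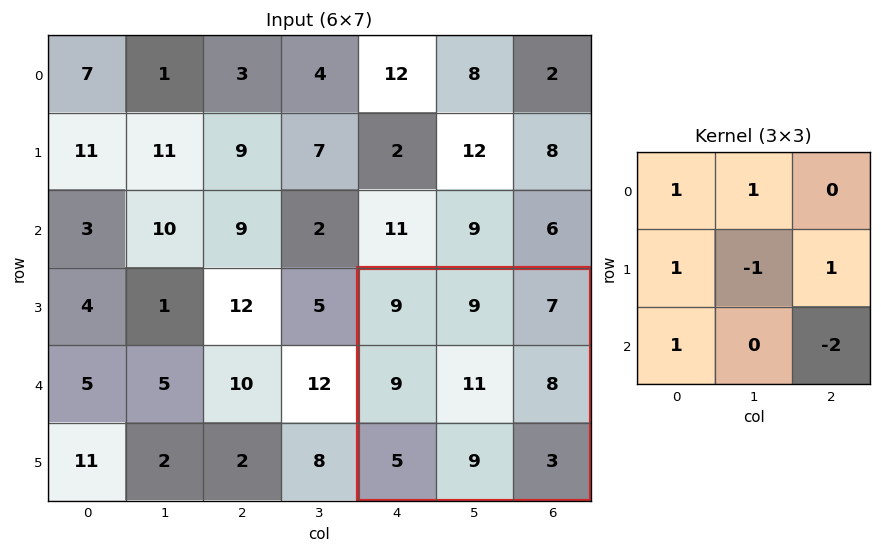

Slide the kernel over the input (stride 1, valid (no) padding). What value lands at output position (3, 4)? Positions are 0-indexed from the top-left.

23

The receptive field on the input at this output position is [9 9 7 / 9 11 8 / 5 9 3]. Elementwise product with the kernel and sum: 9·1 + 9·1 + 9·1 + 11·-1 + 8·1 + 5·1 + 3·-2.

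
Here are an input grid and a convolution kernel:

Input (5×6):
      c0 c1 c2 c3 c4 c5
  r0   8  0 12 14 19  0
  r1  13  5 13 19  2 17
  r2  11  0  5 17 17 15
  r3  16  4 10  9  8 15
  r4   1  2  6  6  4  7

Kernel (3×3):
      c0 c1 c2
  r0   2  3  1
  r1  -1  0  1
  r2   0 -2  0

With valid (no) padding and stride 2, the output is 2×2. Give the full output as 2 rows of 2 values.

28 40
17 64

Output[0,0]: The receptive field on the input at this output position is [8 0 12 / 13 5 13 / 11 0 5]. Elementwise product with the kernel and sum: 8·2 + 0·3 + 12·1 + 13·-1 + 13·1 + 0·-2.
Output[0,1]: The receptive field on the input at this output position is [12 14 19 / 13 19 2 / 5 17 17]. Elementwise product with the kernel and sum: 12·2 + 14·3 + 19·1 + 13·-1 + 2·1 + 17·-2.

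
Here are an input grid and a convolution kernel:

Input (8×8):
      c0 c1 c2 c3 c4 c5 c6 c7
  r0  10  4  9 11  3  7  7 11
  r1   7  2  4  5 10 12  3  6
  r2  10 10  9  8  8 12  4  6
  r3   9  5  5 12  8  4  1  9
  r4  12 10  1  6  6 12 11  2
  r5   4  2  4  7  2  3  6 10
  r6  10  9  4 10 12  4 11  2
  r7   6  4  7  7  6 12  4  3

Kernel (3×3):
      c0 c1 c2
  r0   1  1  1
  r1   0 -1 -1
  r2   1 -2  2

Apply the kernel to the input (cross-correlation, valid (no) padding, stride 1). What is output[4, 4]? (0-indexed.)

46

The receptive field on the input at this output position is [6 12 11 / 2 3 6 / 12 4 11]. Elementwise product with the kernel and sum: 6·1 + 12·1 + 11·1 + 3·-1 + 6·-1 + 12·1 + 4·-2 + 11·2.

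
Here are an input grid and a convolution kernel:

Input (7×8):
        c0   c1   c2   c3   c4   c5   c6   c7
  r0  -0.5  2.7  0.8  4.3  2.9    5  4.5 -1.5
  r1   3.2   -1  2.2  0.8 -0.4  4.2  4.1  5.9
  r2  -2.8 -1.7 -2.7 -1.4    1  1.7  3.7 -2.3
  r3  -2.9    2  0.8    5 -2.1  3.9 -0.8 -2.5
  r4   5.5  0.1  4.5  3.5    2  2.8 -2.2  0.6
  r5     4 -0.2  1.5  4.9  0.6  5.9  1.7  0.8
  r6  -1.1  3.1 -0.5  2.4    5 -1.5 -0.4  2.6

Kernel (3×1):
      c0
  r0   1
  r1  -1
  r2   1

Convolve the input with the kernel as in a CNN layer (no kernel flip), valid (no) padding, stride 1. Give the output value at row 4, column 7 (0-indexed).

2.4

The receptive field on the input at this output position is [0.6 / 0.8 / 2.6]. Elementwise product with the kernel and sum: 0.6·1 + 0.8·-1 + 2.6·1.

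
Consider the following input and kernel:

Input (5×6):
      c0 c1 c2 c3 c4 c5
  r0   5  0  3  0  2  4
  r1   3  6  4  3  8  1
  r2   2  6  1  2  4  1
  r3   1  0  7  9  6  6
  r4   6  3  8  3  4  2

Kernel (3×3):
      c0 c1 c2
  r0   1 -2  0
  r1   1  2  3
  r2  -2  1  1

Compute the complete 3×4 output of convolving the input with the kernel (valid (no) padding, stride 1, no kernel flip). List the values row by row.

35 8 41 19
13 28 16 -6
11 50 31 33

Output[0,0]: The receptive field on the input at this output position is [5 0 3 / 3 6 4 / 2 6 1]. Elementwise product with the kernel and sum: 5·1 + 0·-2 + 3·1 + 6·2 + 4·3 + 2·-2 + 6·1 + 1·1.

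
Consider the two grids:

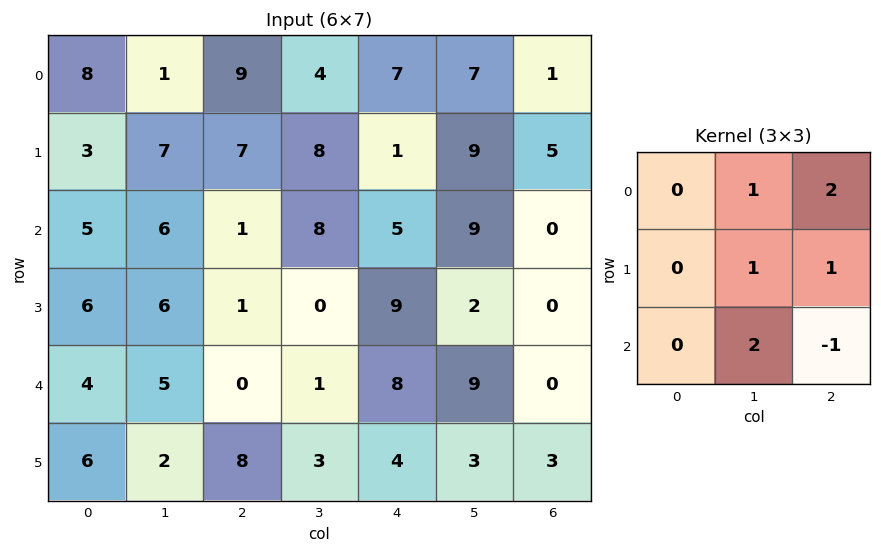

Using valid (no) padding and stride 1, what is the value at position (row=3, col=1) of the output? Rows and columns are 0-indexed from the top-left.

15

The receptive field on the input at this output position is [6 1 0 / 5 0 1 / 2 8 3]. Elementwise product with the kernel and sum: 1·1 + 0·2 + 0·1 + 1·1 + 8·2 + 3·-1.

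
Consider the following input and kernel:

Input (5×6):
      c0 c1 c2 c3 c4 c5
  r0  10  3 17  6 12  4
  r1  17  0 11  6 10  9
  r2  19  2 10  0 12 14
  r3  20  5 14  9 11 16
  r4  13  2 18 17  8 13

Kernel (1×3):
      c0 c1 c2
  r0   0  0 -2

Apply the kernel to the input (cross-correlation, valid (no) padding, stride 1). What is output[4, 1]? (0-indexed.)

The receptive field on the input at this output position is [2 18 17]. Elementwise product with the kernel and sum: 17·-2.

-34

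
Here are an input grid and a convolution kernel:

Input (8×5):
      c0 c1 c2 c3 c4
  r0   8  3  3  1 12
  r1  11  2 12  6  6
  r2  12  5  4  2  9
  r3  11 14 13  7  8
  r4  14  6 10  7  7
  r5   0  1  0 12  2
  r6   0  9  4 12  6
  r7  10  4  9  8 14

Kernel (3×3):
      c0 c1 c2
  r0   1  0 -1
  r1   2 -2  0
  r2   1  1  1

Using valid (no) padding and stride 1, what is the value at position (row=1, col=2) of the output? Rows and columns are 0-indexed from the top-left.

The receptive field on the input at this output position is [12 6 6 / 4 2 9 / 13 7 8]. Elementwise product with the kernel and sum: 12·1 + 6·-1 + 4·2 + 2·-2 + 13·1 + 7·1 + 8·1.

38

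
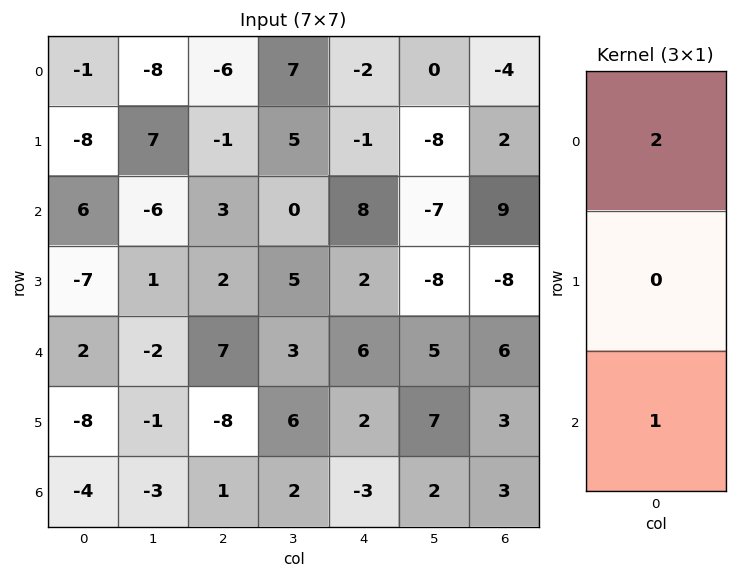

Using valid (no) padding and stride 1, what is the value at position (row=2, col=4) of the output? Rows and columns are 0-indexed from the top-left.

The receptive field on the input at this output position is [8 / 2 / 6]. Elementwise product with the kernel and sum: 8·2 + 6·1.

22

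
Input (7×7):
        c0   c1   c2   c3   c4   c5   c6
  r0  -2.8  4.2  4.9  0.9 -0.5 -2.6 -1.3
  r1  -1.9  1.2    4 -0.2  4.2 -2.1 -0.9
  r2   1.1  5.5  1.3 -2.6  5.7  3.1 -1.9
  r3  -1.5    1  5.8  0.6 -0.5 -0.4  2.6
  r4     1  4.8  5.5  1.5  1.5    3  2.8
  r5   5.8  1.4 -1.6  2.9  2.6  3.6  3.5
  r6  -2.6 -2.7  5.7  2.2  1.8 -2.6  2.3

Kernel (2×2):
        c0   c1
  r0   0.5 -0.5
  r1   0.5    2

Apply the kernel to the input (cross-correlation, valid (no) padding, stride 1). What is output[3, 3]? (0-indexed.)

The receptive field on the input at this output position is [0.6 -0.5 / 1.5 1.5]. Elementwise product with the kernel and sum: 0.6·0.5 + -0.5·-0.5 + 1.5·0.5 + 1.5·2.

4.3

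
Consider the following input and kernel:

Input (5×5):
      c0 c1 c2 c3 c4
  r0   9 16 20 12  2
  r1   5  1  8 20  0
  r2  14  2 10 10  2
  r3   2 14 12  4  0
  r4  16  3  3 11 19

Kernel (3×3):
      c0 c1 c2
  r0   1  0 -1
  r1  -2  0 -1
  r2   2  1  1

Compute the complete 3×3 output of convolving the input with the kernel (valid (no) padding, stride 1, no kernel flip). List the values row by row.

11 6 34
-11 11 14
26 -20 20

Output[0,0]: The receptive field on the input at this output position is [9 16 20 / 5 1 8 / 14 2 10]. Elementwise product with the kernel and sum: 9·1 + 20·-1 + 5·-2 + 8·-1 + 14·2 + 2·1 + 10·1.
Output[0,1]: The receptive field on the input at this output position is [16 20 12 / 1 8 20 / 2 10 10]. Elementwise product with the kernel and sum: 16·1 + 12·-1 + 1·-2 + 20·-1 + 2·2 + 10·1 + 10·1.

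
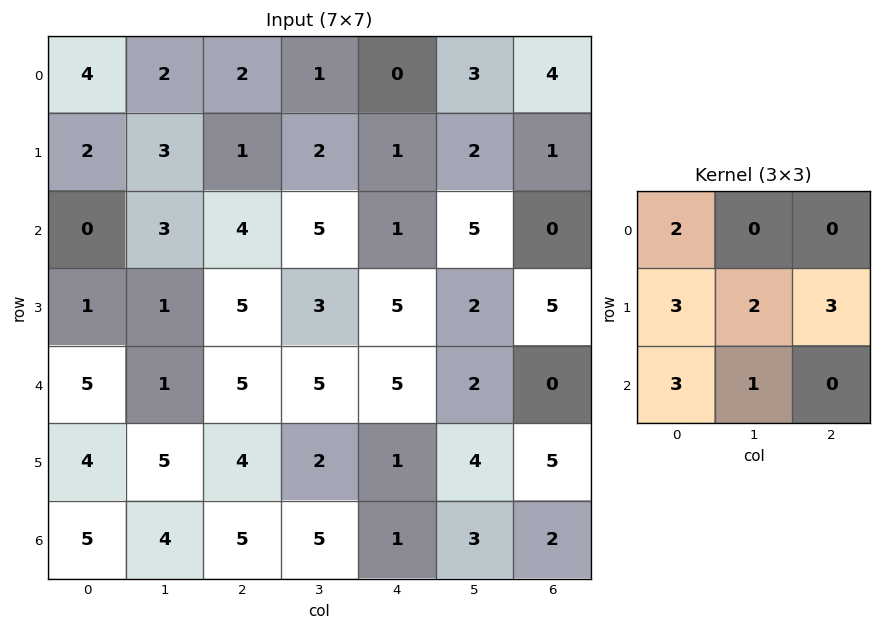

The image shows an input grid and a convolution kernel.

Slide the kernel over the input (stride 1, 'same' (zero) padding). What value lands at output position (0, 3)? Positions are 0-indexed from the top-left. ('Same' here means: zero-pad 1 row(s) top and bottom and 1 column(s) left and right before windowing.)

13

The receptive field on the zero-padded input at this output position is [0 0 0 / 2 1 0 / 1 2 1]. Elementwise product with the kernel and sum: 0·2 + 2·3 + 1·2 + 0·3 + 1·3 + 2·1.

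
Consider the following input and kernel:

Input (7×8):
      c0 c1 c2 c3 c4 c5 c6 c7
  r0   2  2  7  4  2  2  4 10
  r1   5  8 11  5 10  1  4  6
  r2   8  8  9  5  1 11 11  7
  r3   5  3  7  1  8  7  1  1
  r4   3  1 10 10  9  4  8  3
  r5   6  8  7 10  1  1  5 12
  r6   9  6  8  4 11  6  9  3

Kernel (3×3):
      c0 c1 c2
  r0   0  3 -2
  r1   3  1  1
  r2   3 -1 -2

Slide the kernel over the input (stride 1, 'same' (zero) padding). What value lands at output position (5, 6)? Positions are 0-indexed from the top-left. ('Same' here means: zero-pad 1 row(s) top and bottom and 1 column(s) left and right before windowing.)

The receptive field on the zero-padded input at this output position is [4 8 3 / 1 5 12 / 6 9 3]. Elementwise product with the kernel and sum: 8·3 + 3·-2 + 1·3 + 5·1 + 12·1 + 6·3 + 9·-1 + 3·-2.

41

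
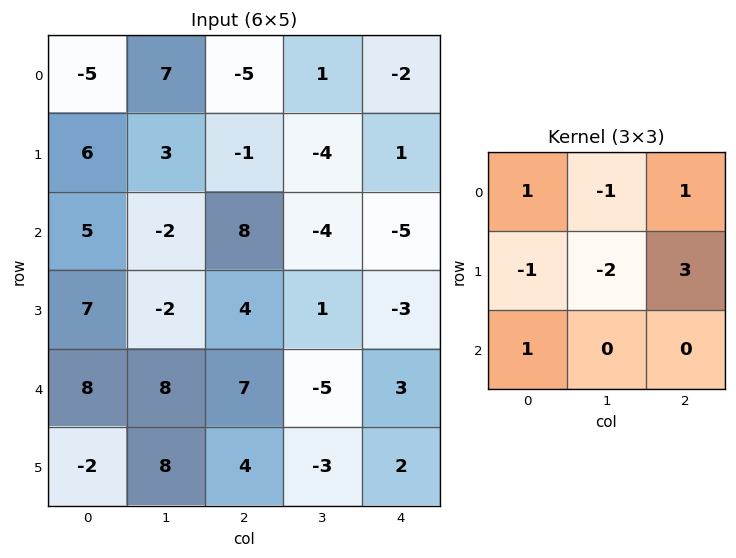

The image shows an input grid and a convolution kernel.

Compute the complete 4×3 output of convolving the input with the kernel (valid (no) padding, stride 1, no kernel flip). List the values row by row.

-27 -2 12
32 -28 -7
32 -9 -1
8 -34 16

Output[0,0]: The receptive field on the input at this output position is [-5 7 -5 / 6 3 -1 / 5 -2 8]. Elementwise product with the kernel and sum: -5·1 + 7·-1 + -5·1 + 6·-1 + 3·-2 + -1·3 + 5·1.
Output[0,1]: The receptive field on the input at this output position is [7 -5 1 / 3 -1 -4 / -2 8 -4]. Elementwise product with the kernel and sum: 7·1 + -5·-1 + 1·1 + 3·-1 + -1·-2 + -4·3 + -2·1.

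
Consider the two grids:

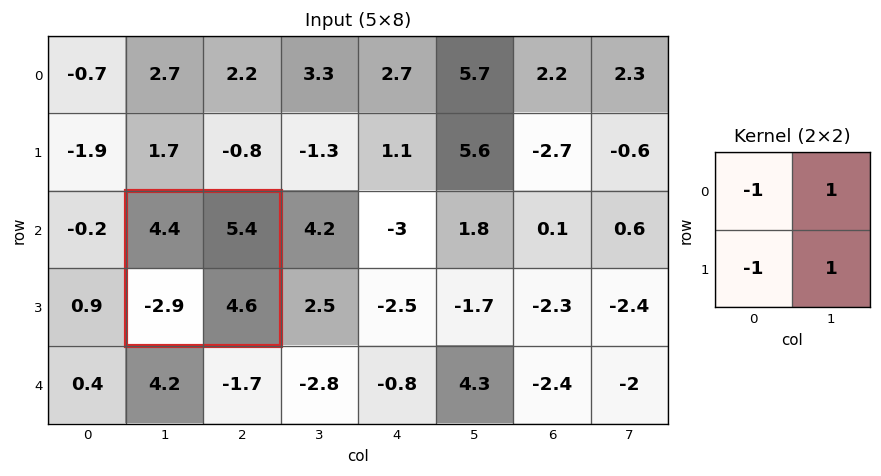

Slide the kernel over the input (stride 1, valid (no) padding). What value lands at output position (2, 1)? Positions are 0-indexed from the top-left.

8.5

The receptive field on the input at this output position is [4.4 5.4 / -2.9 4.6]. Elementwise product with the kernel and sum: 4.4·-1 + 5.4·1 + -2.9·-1 + 4.6·1.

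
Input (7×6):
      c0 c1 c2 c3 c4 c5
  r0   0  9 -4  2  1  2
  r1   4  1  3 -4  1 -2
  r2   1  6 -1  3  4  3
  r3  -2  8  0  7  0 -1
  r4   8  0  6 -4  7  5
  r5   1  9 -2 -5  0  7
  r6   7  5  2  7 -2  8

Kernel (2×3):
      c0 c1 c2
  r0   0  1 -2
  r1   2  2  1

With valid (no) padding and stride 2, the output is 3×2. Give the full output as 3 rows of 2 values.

30 -1
20 9
6 -32

Output[0,0]: The receptive field on the input at this output position is [0 9 -4 / 4 1 3]. Elementwise product with the kernel and sum: 9·1 + -4·-2 + 4·2 + 1·2 + 3·1.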